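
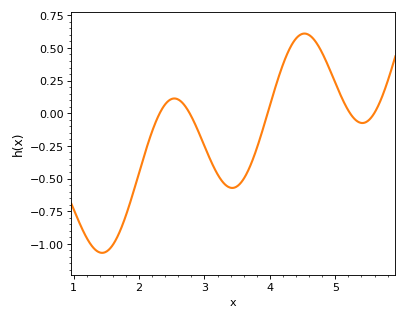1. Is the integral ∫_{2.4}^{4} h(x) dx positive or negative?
negative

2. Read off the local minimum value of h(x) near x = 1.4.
-1.06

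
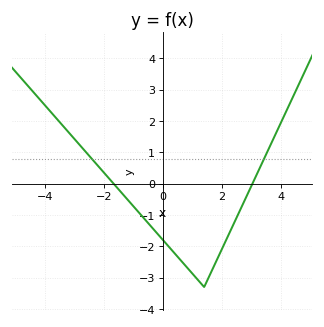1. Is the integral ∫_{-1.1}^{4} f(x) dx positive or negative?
negative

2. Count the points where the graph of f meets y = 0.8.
2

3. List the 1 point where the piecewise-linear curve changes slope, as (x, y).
(1.4, -3.3)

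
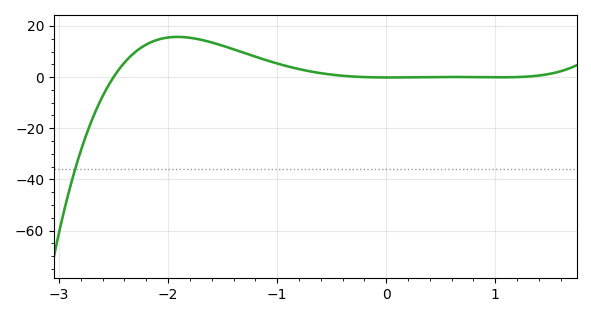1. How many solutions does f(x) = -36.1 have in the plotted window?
1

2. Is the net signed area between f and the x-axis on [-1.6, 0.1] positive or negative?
positive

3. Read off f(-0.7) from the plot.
2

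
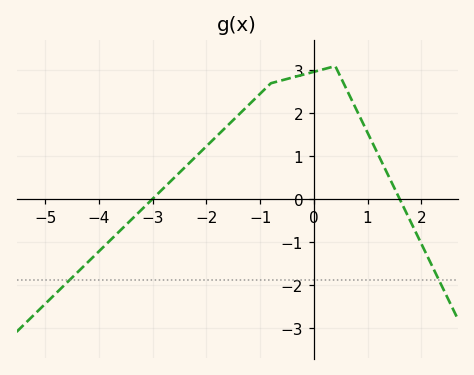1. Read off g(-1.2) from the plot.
2.2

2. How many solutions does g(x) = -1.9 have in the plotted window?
2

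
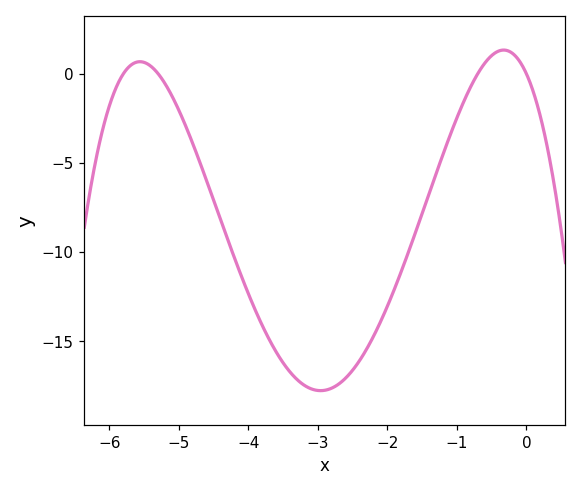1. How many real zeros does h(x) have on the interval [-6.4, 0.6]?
4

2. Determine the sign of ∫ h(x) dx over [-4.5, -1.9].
negative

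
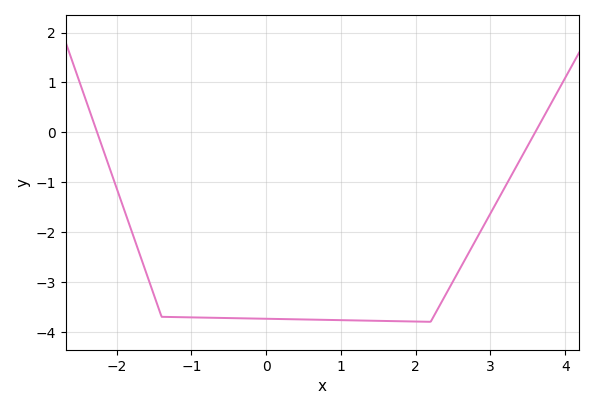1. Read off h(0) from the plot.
-3.74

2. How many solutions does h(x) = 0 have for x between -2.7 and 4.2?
2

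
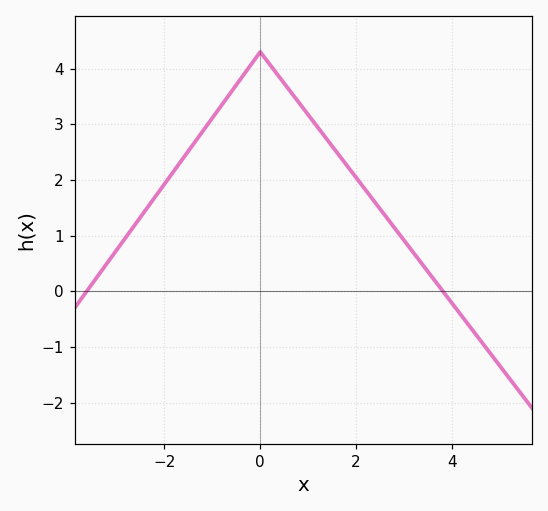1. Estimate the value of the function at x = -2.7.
1.1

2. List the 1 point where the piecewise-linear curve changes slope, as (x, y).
(0, 4.3)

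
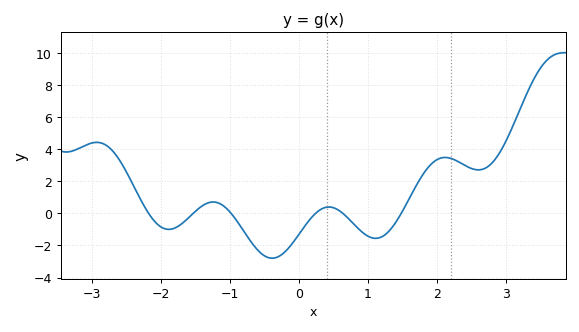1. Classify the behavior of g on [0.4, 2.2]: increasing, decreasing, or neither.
neither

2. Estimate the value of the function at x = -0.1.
-1.9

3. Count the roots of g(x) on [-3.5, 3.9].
6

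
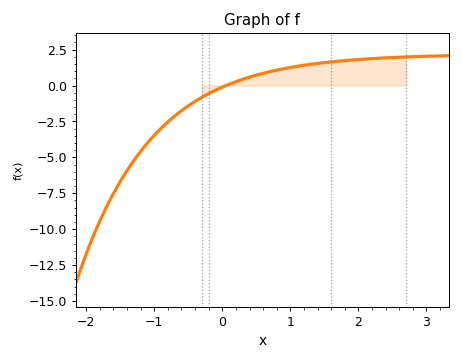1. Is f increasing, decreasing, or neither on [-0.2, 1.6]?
increasing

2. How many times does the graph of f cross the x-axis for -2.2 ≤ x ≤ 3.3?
1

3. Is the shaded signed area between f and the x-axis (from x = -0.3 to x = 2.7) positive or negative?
positive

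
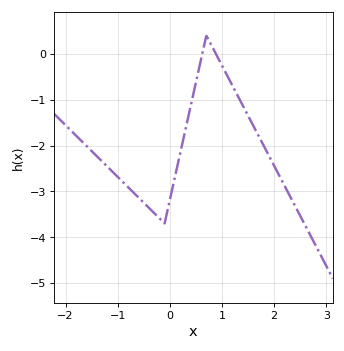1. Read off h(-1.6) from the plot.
-2.01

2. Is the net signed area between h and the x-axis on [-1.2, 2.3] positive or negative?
negative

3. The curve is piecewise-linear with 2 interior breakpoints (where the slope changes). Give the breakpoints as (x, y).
(-0.1, -3.7); (0.7, 0.4)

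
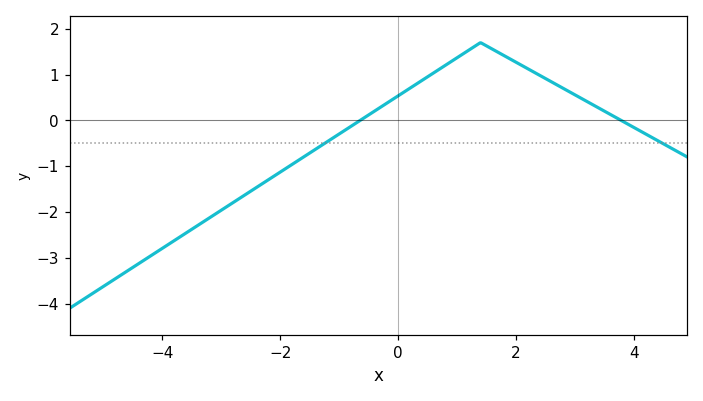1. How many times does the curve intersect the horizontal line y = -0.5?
2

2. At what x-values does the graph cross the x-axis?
-0.642, 3.79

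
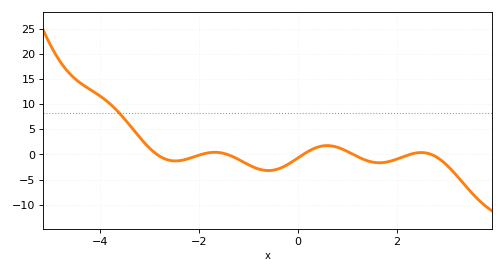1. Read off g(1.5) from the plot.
-1.5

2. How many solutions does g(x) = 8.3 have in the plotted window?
1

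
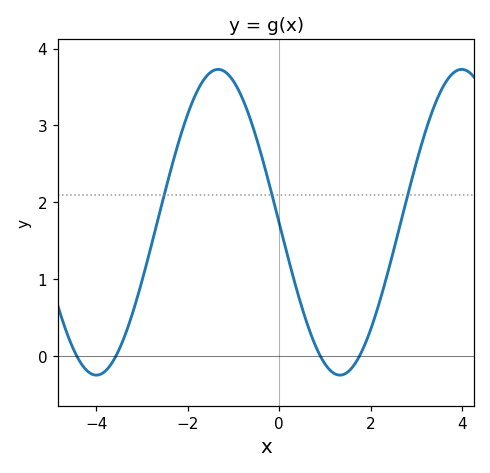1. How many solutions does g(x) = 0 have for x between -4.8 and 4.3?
4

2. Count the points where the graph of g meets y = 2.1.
3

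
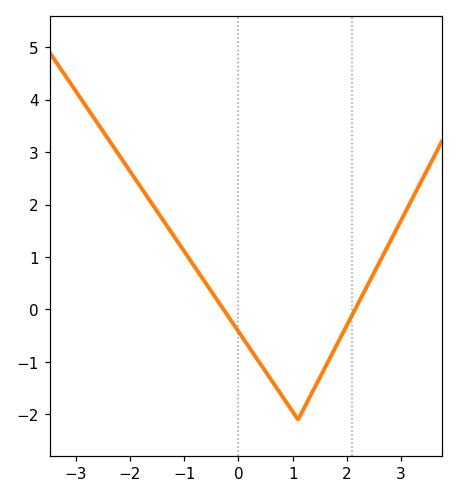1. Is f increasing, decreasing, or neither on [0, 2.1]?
neither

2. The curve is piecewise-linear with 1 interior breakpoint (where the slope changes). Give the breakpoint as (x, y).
(1.1, -2.1)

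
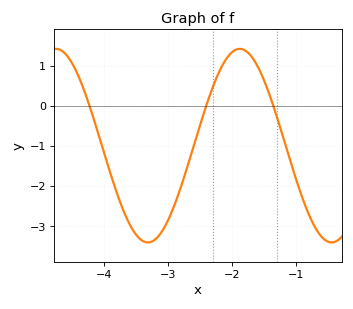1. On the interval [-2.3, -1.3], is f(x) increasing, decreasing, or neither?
neither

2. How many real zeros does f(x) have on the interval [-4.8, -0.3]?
3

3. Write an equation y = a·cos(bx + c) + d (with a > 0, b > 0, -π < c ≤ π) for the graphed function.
y = 2.41cos(2.19x - 2.16) - 0.99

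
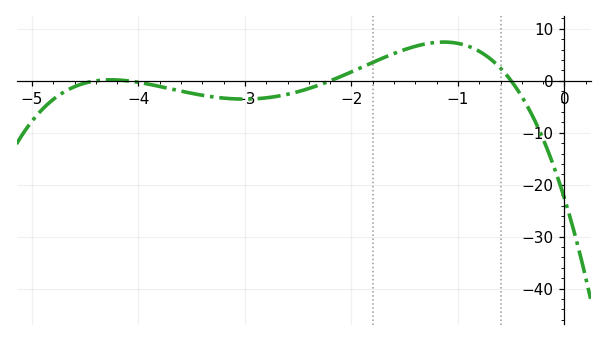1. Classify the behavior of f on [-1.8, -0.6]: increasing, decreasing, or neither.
neither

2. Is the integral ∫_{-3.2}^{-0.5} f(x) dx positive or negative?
positive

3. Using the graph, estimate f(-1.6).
5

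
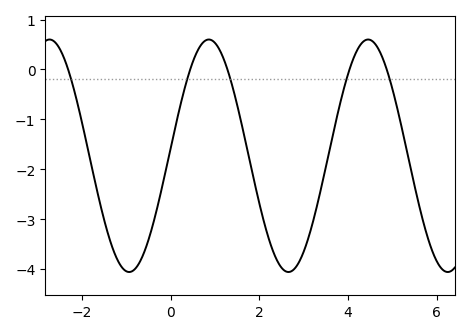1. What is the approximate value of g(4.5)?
0.6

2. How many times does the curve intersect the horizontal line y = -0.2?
5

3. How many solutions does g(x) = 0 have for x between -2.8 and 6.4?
5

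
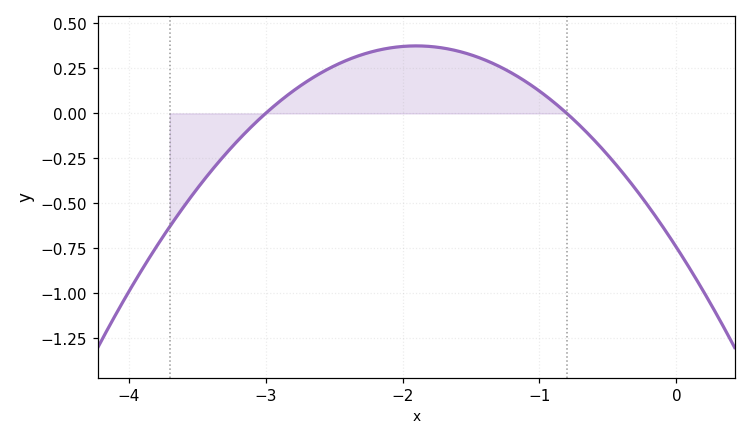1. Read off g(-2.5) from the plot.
0.263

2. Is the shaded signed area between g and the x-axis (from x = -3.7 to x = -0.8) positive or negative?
positive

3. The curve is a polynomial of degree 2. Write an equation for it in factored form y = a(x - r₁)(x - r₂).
y = -0.31(x + 3)(x + 0.8)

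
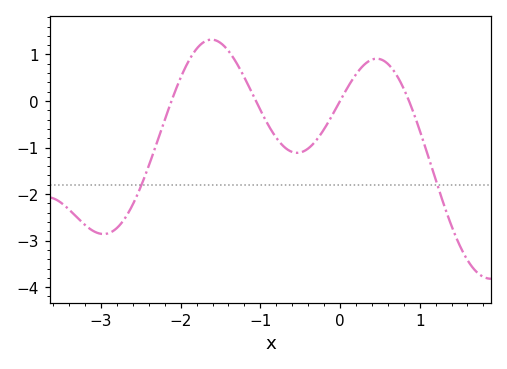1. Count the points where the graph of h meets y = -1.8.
2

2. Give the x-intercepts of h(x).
-2.12, -1.06, 0, 0.867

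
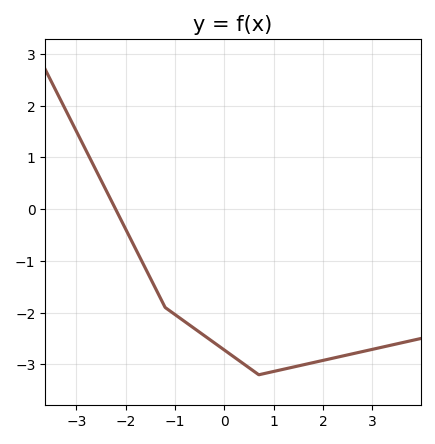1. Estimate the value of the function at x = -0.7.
-2.24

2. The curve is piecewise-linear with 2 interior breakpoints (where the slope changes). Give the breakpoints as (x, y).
(-1.2, -1.9); (0.7, -3.2)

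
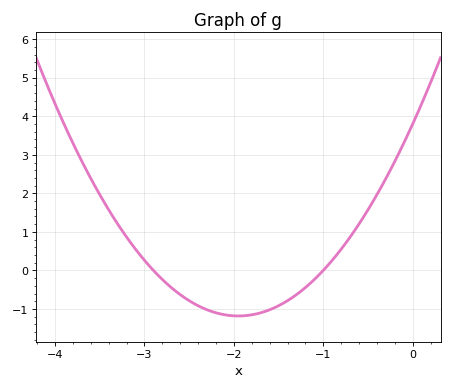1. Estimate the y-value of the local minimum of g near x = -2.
-1.18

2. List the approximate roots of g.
-2.9, -1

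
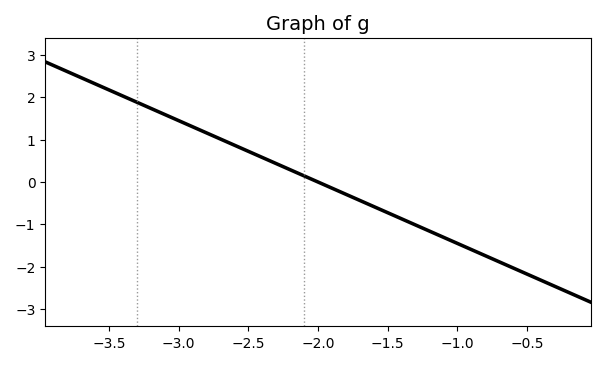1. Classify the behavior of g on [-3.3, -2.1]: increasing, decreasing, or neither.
decreasing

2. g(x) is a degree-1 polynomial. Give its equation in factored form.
y = -1.45(x + 2)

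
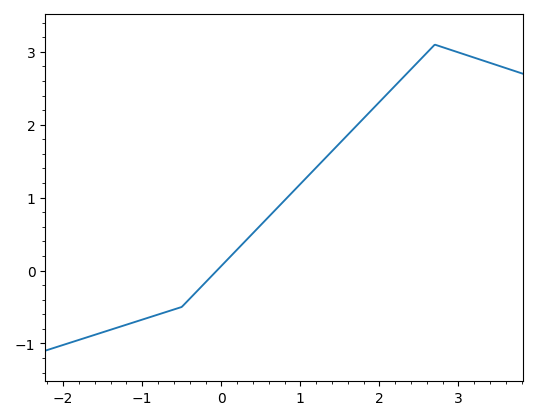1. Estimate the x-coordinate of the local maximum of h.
2.7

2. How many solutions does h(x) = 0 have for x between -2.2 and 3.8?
1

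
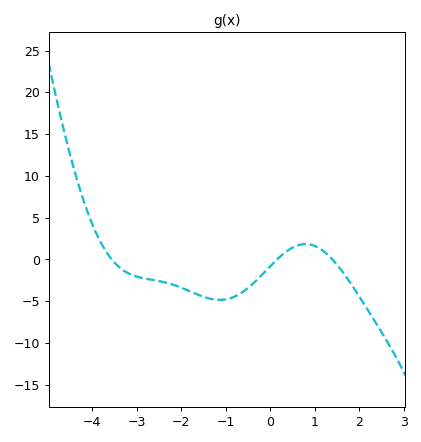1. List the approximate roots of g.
-3.6, 0.2, 1.4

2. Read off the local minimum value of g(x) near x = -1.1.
-5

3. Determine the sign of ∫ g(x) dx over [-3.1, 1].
negative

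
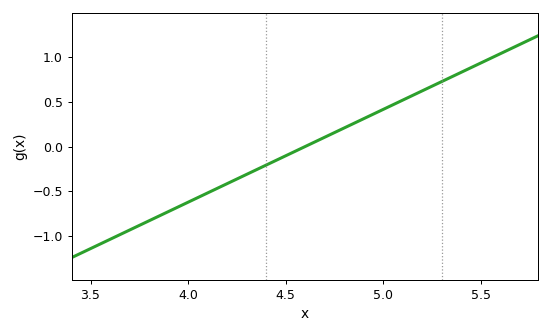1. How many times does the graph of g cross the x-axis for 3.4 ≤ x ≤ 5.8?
1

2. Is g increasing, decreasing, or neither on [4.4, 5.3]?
increasing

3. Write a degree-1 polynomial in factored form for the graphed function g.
y = 1.04(x - 4.6)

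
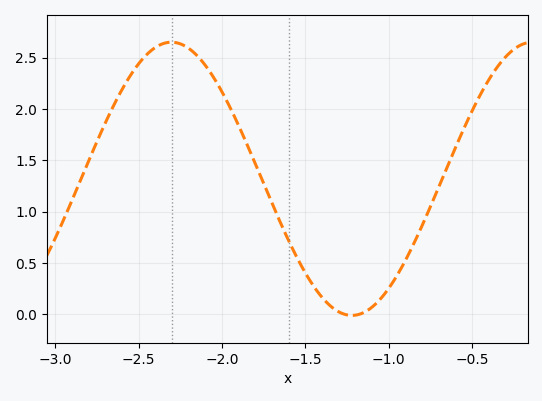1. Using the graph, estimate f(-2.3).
2.65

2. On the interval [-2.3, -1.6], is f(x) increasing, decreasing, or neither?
decreasing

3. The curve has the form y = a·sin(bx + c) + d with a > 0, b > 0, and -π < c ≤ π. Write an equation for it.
y = 1.33sin(2.9x + 2) + 1.32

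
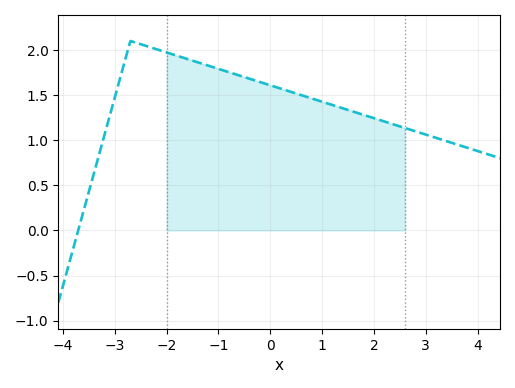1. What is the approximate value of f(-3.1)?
1.25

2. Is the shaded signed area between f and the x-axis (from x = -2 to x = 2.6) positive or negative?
positive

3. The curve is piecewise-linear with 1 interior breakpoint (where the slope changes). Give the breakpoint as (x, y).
(-2.7, 2.1)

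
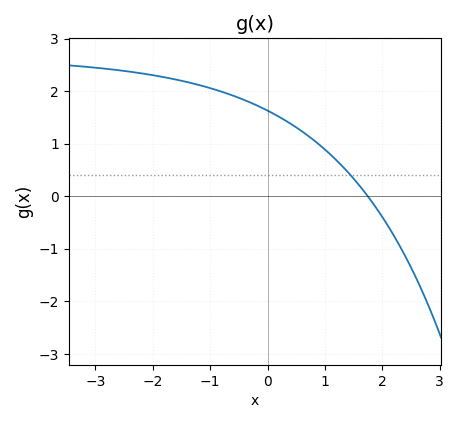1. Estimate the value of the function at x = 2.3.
-0.939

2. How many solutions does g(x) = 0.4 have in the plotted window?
1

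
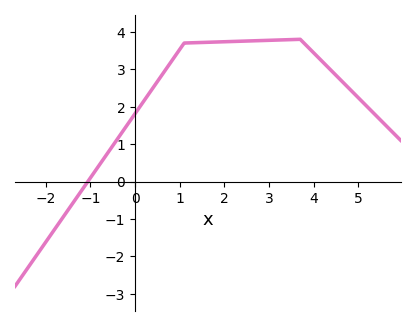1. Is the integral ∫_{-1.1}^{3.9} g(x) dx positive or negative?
positive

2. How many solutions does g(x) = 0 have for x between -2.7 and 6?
1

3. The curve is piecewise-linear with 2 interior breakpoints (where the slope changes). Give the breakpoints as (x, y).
(1.1, 3.7); (3.7, 3.8)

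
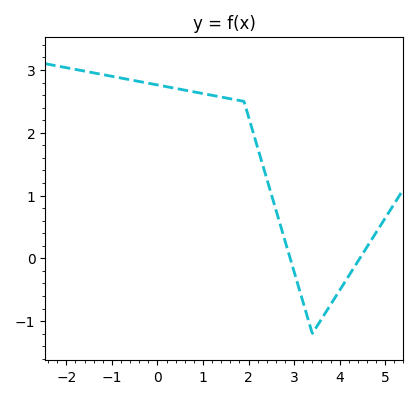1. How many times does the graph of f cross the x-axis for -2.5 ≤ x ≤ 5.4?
2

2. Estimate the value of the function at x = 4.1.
-0.395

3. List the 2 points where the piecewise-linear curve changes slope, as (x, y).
(1.9, 2.5); (3.4, -1.2)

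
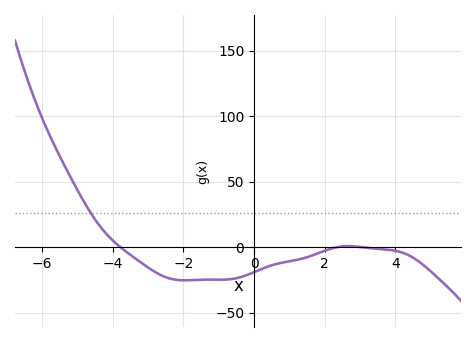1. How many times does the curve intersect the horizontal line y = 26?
1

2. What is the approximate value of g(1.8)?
-5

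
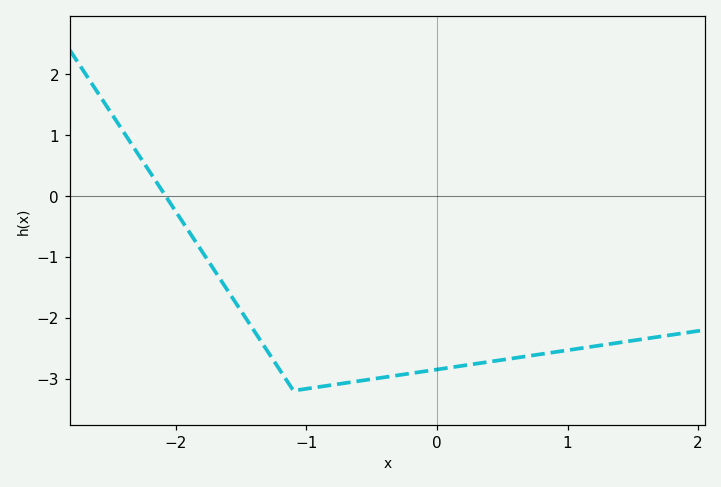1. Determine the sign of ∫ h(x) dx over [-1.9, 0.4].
negative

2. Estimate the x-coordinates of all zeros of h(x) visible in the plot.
-2.08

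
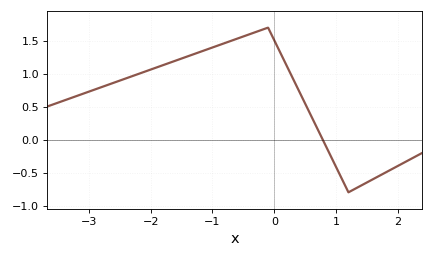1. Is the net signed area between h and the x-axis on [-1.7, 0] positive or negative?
positive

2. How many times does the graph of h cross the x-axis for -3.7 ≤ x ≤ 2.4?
1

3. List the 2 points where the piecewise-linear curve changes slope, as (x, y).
(-0.1, 1.7); (1.2, -0.8)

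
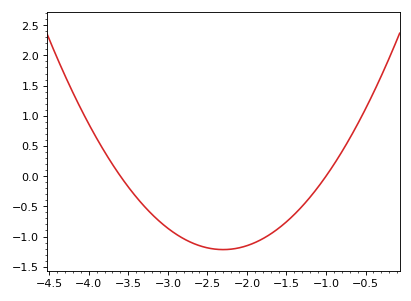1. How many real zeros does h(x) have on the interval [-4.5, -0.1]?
2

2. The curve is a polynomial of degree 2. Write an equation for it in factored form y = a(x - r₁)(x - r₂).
y = 0.72(x + 3.6)(x + 1)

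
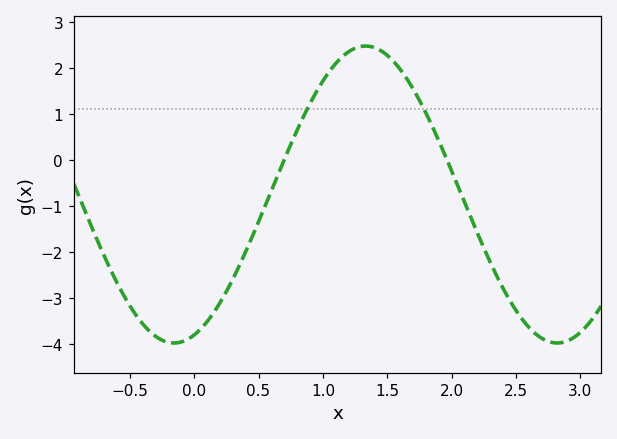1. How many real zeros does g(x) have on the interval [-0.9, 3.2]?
2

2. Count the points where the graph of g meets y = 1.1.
2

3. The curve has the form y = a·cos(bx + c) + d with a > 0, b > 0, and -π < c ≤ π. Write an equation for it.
y = 3.22cos(2.1x - 2.8) - 0.75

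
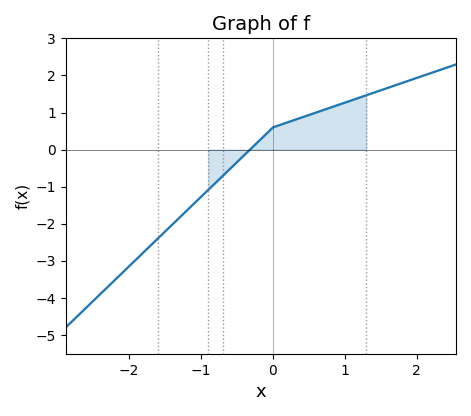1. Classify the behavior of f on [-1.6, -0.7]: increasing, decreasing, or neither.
increasing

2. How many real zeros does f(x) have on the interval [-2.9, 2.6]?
1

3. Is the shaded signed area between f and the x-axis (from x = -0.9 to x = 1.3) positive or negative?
positive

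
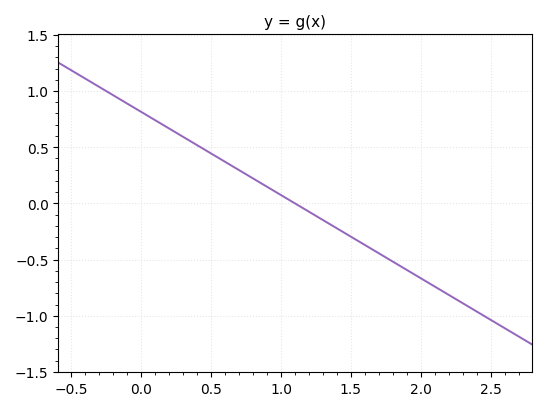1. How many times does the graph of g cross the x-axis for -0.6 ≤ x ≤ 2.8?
1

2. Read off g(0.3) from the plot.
0.6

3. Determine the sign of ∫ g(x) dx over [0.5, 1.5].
positive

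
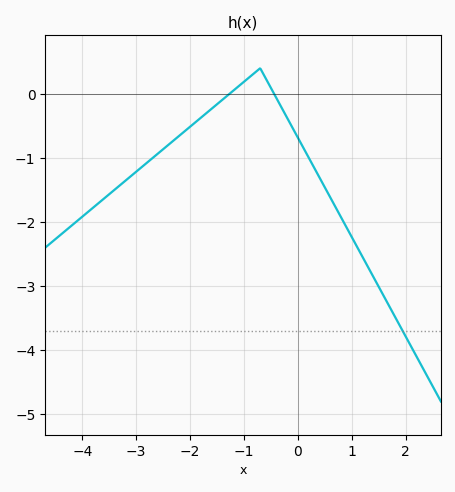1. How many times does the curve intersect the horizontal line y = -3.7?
1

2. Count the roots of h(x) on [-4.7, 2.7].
2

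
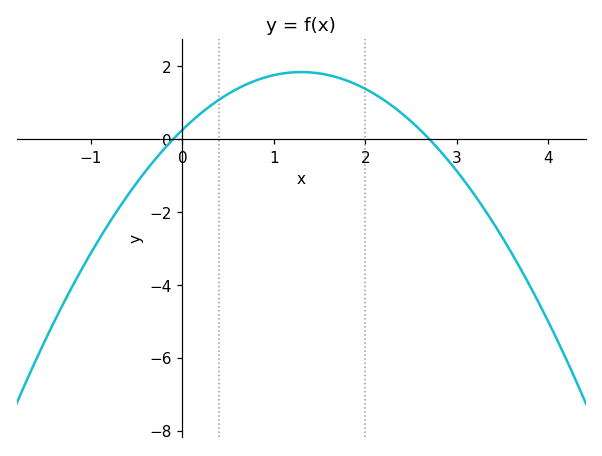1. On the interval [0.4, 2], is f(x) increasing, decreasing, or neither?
neither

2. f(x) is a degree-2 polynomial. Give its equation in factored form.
y = -0.94(x + 0.1)(x - 2.7)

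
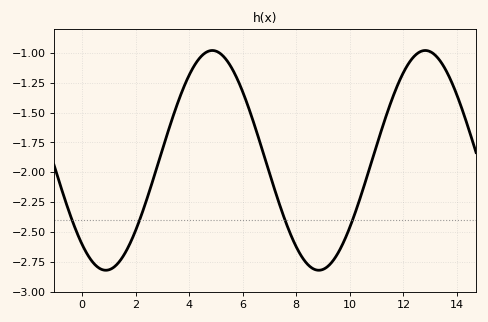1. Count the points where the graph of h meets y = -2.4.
4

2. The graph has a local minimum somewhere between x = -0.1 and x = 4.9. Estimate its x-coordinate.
0.882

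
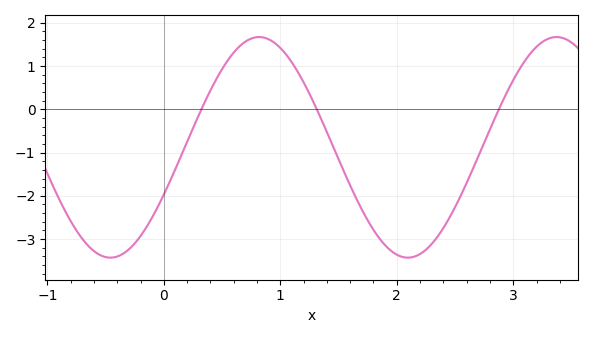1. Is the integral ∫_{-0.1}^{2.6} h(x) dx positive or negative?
negative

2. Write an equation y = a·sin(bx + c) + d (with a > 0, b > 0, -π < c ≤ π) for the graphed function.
y = 2.55sin(2.5x - 0.44) - 0.88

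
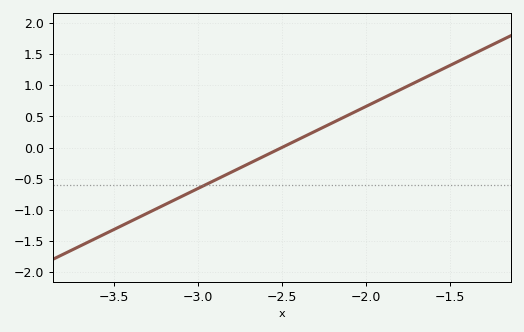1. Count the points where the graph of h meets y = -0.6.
1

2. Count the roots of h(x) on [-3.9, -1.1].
1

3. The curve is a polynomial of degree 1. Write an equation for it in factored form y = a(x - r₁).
y = 1.32(x + 2.5)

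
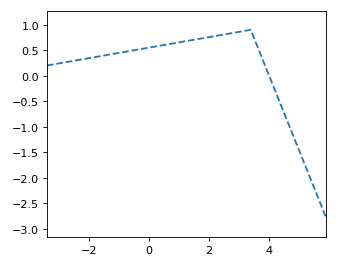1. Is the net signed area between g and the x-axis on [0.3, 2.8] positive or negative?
positive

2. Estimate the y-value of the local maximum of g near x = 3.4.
0.9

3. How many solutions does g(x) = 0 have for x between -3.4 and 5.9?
1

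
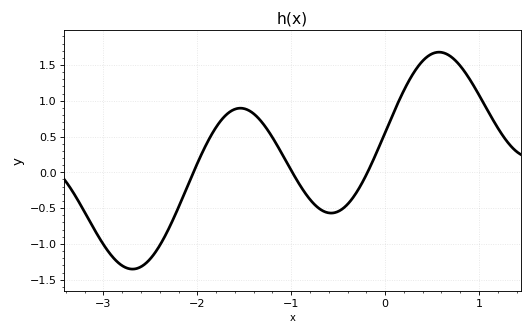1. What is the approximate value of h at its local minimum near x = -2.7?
-1.35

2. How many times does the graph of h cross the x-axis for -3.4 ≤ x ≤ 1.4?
3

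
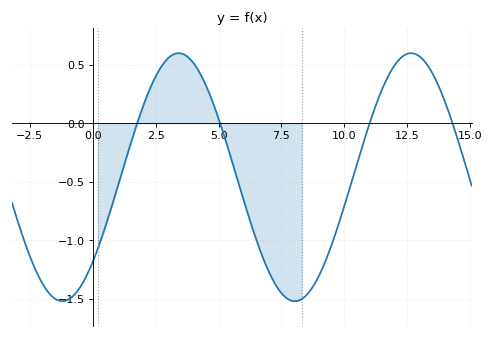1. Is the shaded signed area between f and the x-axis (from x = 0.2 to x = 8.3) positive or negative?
negative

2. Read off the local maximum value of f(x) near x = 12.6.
0.6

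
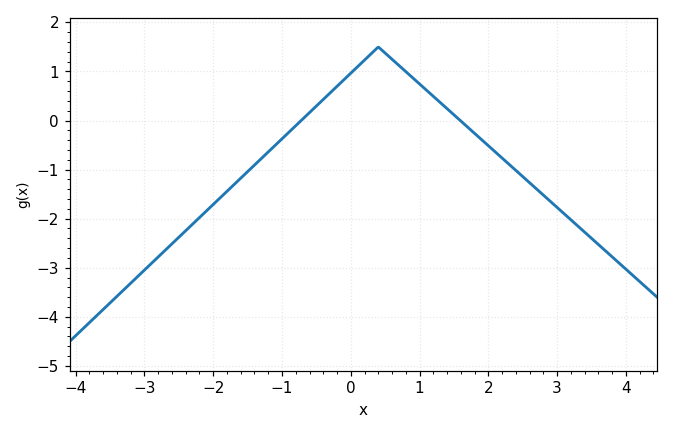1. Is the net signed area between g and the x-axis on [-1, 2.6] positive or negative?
positive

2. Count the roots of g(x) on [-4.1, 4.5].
2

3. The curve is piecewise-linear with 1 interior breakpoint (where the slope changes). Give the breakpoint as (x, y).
(0.4, 1.5)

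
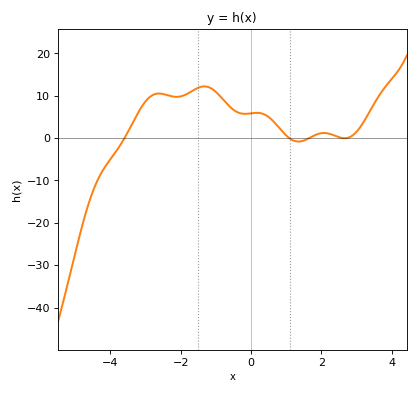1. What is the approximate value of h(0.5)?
5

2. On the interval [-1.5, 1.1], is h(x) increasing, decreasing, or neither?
neither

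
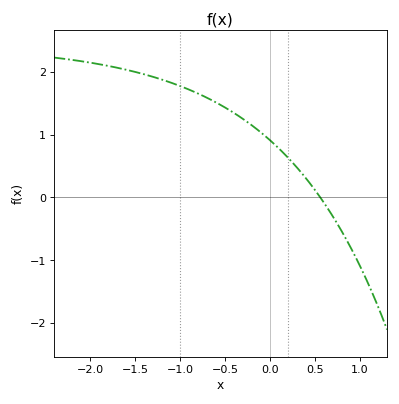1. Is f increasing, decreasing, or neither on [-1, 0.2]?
decreasing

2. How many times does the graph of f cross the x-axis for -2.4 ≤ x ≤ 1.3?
1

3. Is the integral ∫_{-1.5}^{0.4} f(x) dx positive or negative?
positive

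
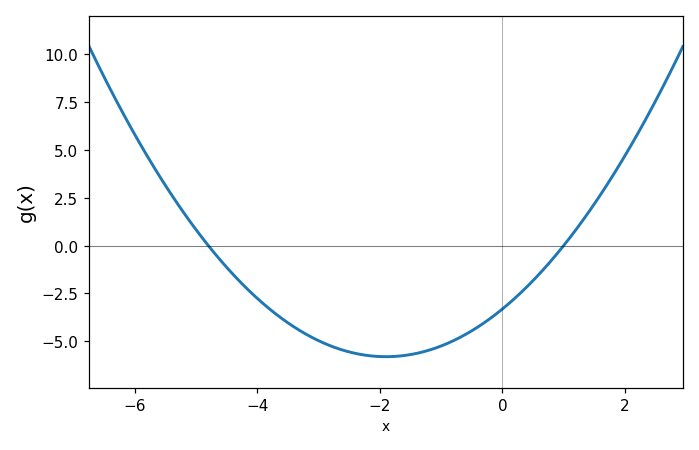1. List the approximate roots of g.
-4.8, 1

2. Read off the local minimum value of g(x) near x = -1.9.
-5.8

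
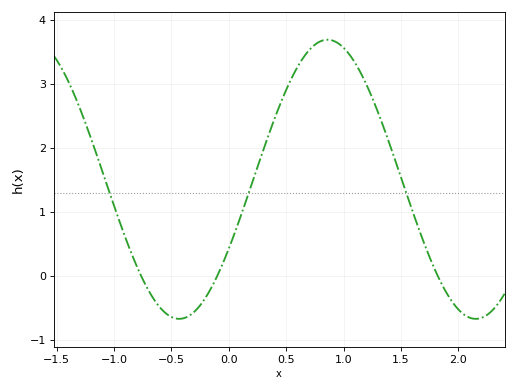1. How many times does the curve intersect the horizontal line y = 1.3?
3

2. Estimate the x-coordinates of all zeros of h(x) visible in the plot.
-0.764, -0.101, 1.82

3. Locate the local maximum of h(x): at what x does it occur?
0.861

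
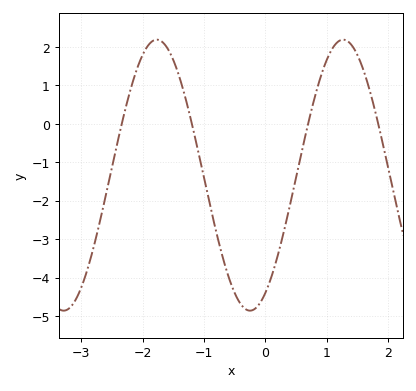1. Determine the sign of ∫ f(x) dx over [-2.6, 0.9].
negative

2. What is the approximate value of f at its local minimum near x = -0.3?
-4.86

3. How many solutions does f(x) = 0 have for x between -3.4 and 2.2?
4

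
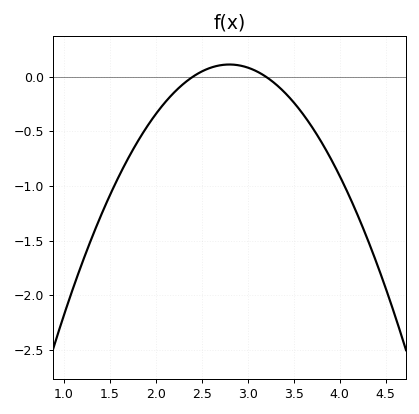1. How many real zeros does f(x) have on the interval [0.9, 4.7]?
2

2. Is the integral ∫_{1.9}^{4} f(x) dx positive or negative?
negative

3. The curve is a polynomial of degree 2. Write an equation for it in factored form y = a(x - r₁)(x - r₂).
y = -0.71(x - 2.4)(x - 3.2)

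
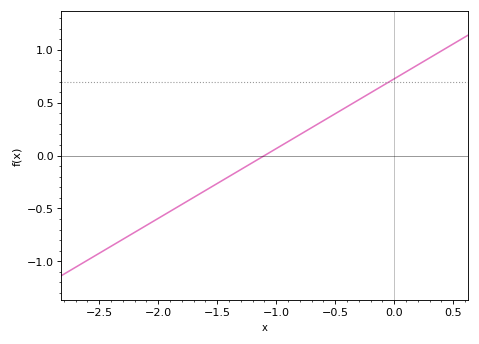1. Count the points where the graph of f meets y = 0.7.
1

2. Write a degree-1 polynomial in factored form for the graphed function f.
y = 0.66(x + 1.1)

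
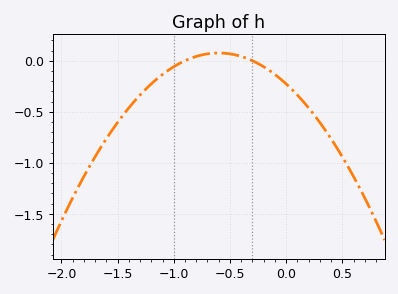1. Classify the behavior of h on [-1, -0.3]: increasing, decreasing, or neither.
neither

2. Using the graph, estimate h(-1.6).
-0.75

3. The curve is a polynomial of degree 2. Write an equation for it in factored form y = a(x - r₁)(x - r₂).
y = -0.84(x + 0.9)(x + 0.3)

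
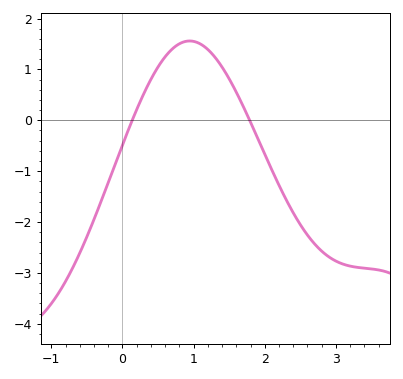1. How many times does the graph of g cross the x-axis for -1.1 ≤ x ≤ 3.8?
2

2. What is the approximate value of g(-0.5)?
-2.29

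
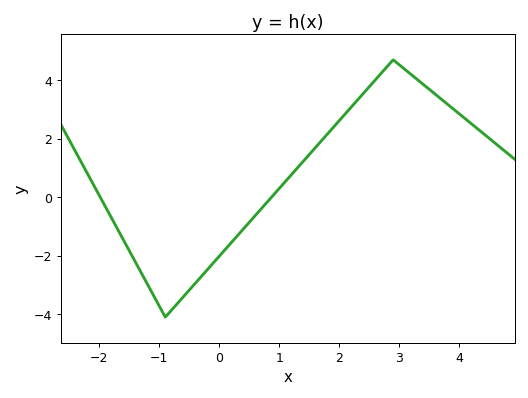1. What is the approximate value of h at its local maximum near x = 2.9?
4.6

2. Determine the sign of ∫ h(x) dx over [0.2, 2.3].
positive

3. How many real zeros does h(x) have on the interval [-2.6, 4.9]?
2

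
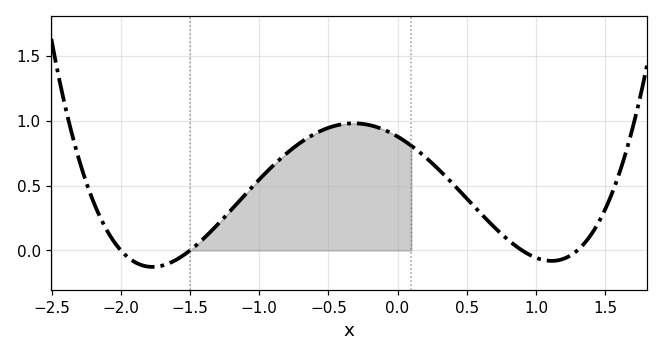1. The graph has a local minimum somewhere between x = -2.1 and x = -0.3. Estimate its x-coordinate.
-1.77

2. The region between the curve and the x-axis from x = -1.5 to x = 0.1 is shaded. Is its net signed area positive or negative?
positive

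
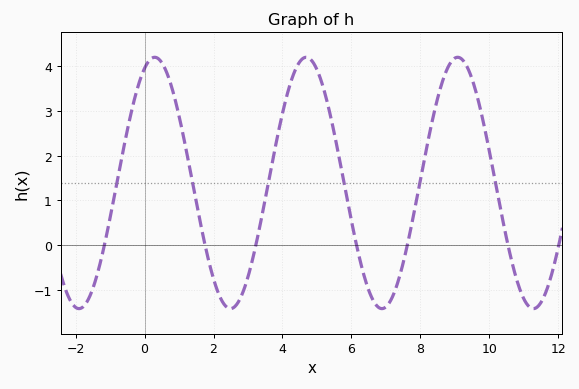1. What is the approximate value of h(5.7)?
1.73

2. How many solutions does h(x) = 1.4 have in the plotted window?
6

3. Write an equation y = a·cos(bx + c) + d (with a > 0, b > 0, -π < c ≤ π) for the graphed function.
y = 2.81cos(1.43x - 0.42) + 1.39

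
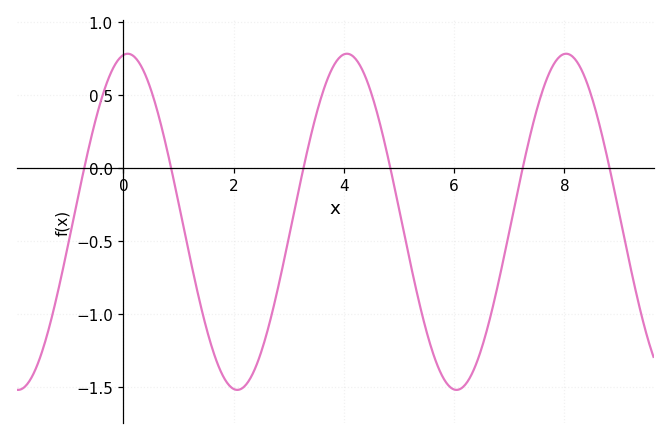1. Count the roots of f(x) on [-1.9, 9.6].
6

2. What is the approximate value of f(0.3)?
0.7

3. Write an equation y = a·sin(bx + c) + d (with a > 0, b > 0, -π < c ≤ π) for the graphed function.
y = 1.15sin(1.6x + 1.5) - 0.37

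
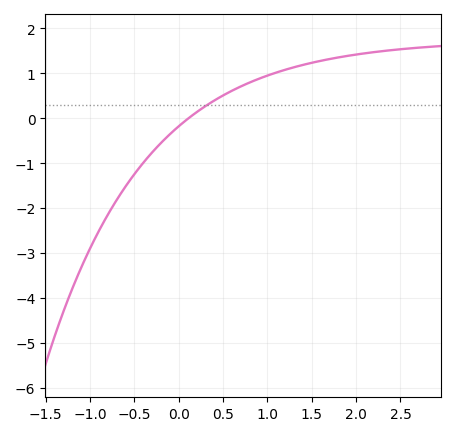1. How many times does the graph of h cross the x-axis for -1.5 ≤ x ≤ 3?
1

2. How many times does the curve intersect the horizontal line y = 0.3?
1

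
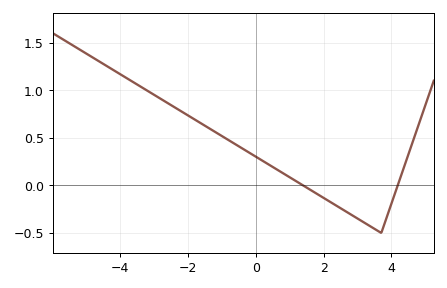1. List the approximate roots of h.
1.4, 4.2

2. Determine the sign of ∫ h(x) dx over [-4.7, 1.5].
positive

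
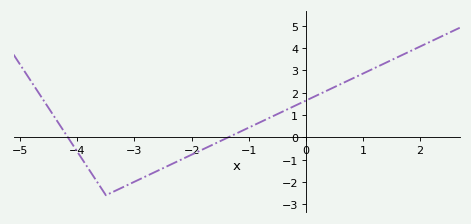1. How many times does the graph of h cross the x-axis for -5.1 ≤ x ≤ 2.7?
2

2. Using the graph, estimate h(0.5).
2.2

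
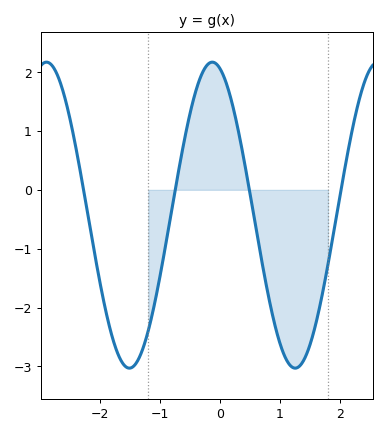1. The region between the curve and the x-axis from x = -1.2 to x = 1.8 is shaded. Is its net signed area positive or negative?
negative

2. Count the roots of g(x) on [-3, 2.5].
4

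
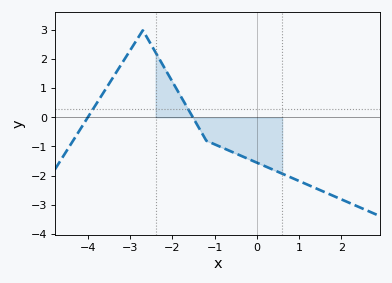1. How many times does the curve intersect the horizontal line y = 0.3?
2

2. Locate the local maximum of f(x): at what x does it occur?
-2.7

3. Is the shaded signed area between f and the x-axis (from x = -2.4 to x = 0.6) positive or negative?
negative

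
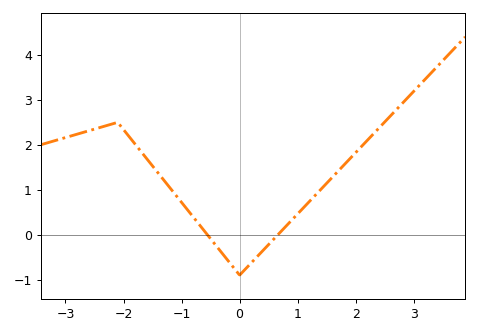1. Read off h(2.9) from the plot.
3.05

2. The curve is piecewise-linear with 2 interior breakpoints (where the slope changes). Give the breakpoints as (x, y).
(-2.1, 2.5); (0, -0.9)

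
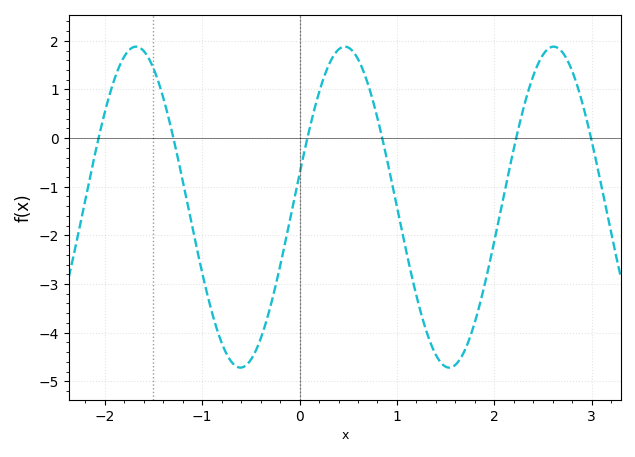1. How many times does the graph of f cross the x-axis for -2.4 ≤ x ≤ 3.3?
6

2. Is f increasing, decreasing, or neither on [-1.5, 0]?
neither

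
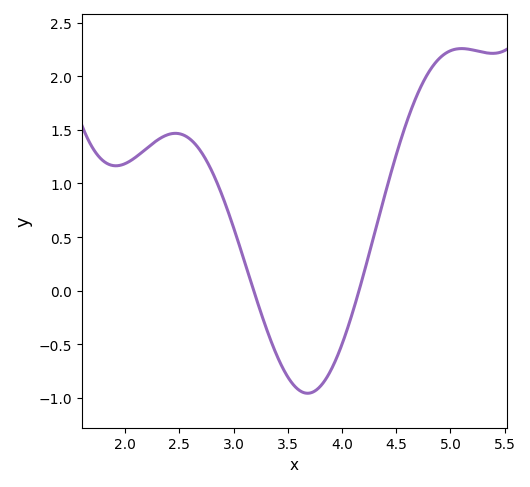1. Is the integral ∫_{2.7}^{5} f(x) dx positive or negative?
positive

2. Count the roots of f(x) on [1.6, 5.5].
2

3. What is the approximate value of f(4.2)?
0.157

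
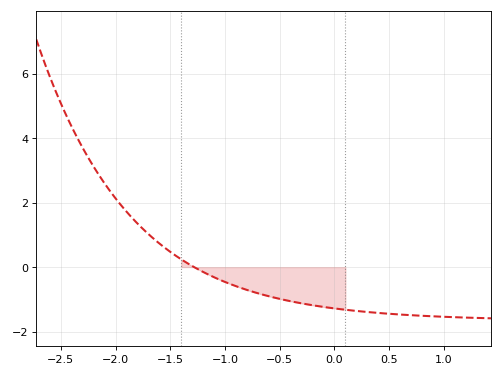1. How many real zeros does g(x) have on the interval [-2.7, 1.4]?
1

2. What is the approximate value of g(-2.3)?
3.6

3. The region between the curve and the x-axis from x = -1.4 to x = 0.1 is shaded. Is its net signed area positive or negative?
negative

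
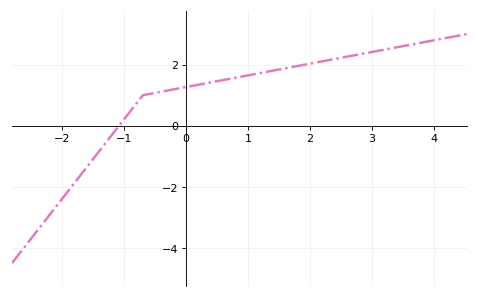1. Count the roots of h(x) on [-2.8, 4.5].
1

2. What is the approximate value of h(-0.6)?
1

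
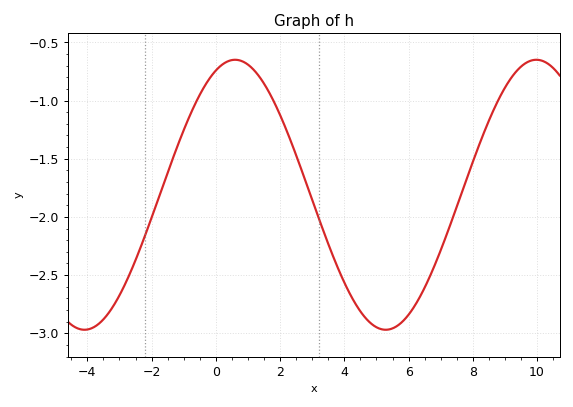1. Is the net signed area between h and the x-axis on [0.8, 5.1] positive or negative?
negative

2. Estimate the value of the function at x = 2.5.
-1.47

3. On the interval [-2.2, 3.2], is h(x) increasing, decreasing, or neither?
neither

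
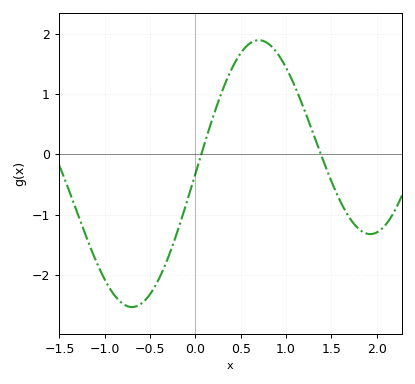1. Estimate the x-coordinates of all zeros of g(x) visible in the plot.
0.065, 1.38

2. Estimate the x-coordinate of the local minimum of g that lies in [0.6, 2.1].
1.93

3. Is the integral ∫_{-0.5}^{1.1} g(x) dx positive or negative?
positive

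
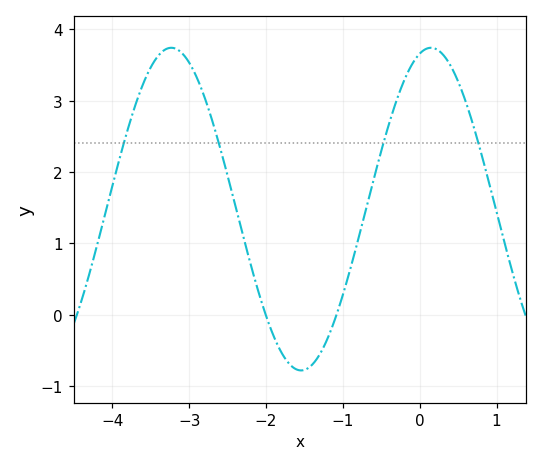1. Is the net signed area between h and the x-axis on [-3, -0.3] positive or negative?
positive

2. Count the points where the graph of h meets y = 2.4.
4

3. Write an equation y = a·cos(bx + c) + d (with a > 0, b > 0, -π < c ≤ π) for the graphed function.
y = 2.26cos(1.9x - 0.27) + 1.48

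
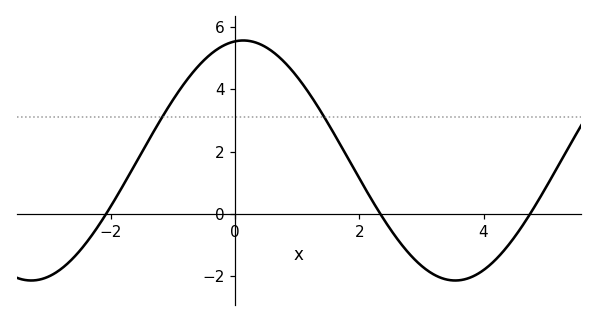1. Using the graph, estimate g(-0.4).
5.2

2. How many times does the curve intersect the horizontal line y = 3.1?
2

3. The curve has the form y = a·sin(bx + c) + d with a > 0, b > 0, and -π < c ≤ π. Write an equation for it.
y = 3.85sin(0.92x + 1.5) + 1.72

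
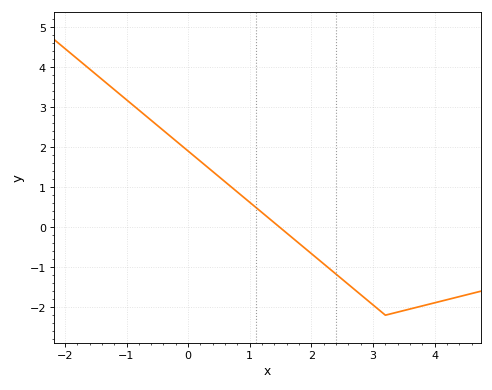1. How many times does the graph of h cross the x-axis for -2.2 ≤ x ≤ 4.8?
1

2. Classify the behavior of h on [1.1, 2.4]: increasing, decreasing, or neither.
decreasing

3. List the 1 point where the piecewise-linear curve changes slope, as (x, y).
(3.2, -2.2)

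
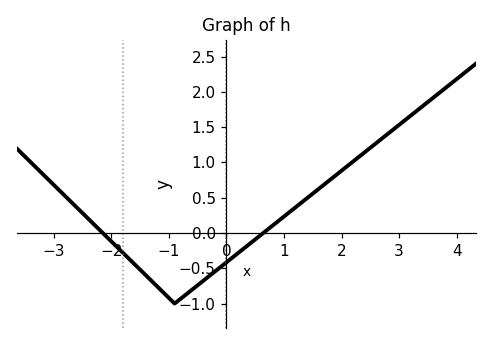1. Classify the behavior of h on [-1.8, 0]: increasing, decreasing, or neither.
neither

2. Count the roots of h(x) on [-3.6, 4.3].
2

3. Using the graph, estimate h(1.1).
0.299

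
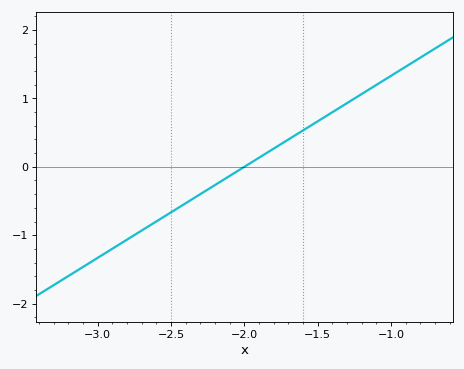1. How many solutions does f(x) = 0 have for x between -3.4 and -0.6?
1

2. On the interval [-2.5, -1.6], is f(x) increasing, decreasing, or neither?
increasing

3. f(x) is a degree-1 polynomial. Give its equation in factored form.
y = 1.33(x + 2)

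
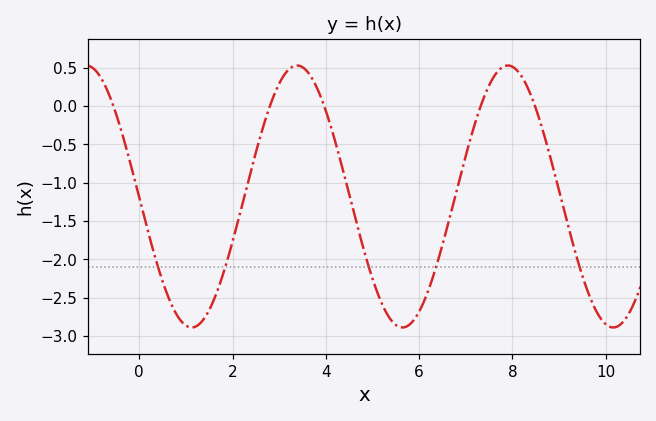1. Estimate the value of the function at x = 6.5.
-1.8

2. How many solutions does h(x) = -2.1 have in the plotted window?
5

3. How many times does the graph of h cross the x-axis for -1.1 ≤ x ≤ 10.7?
5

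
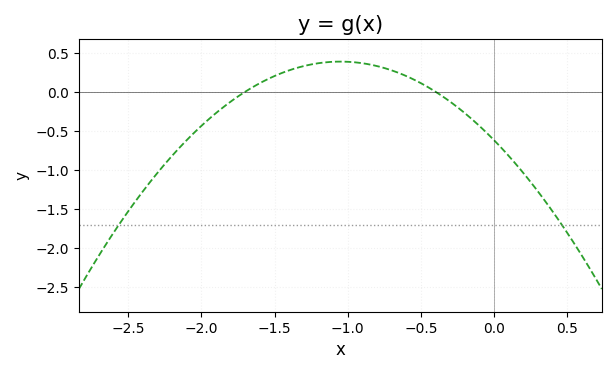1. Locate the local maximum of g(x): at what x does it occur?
-1.05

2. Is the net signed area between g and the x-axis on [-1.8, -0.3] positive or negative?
positive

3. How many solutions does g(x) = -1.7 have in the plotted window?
2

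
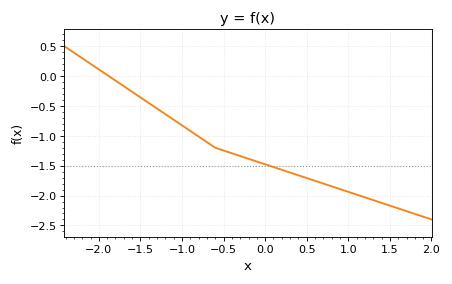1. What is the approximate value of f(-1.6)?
-0.263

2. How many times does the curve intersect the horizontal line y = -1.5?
1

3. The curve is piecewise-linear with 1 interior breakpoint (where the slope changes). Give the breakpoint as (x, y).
(-0.6, -1.2)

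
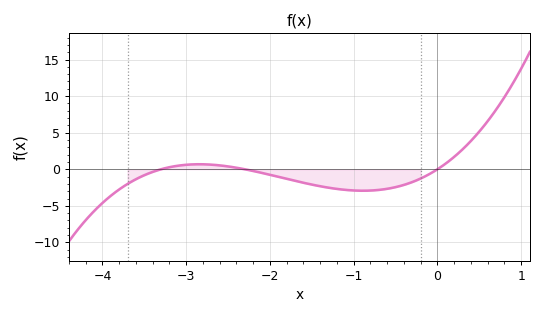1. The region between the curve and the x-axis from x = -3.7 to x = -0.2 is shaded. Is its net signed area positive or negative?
negative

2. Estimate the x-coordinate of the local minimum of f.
-0.9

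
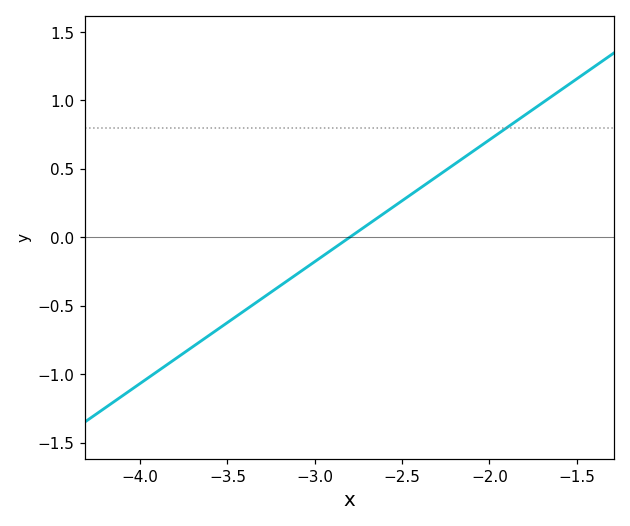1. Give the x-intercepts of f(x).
-2.8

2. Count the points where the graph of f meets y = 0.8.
1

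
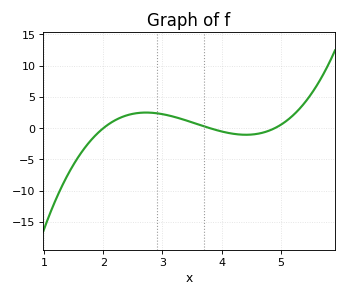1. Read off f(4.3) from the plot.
-1.01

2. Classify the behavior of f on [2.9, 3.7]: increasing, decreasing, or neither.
decreasing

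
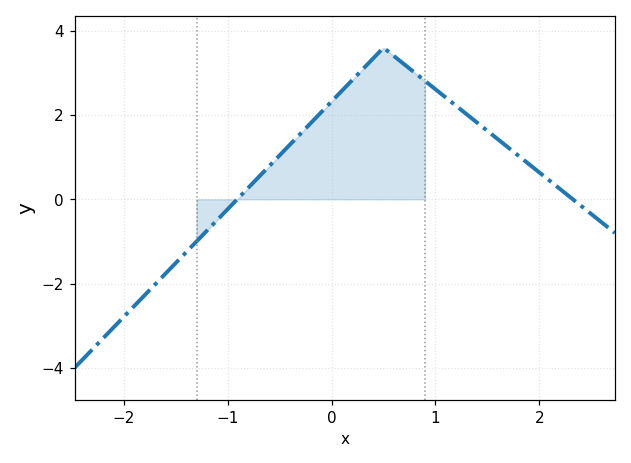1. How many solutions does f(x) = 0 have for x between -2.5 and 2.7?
2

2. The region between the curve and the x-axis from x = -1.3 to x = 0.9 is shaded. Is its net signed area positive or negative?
positive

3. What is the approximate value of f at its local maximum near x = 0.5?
3.6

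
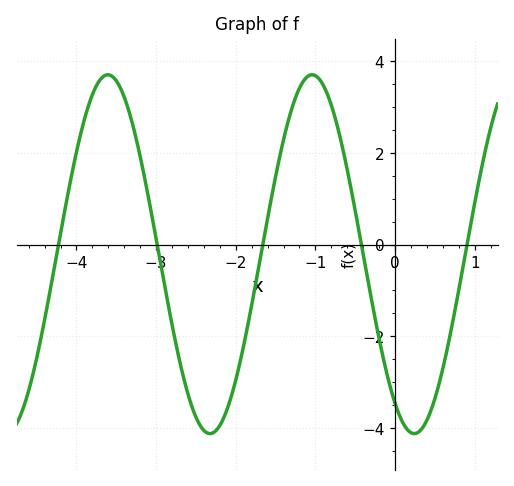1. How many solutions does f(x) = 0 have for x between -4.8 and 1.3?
5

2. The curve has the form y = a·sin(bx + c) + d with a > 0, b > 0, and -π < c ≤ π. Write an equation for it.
y = 3.91sin(2.45x - 2.16) - 0.21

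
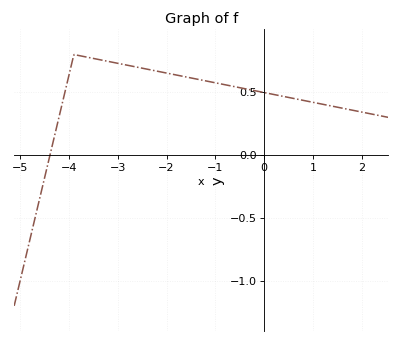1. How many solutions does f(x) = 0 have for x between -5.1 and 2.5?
1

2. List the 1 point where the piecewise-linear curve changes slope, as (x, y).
(-3.9, 0.8)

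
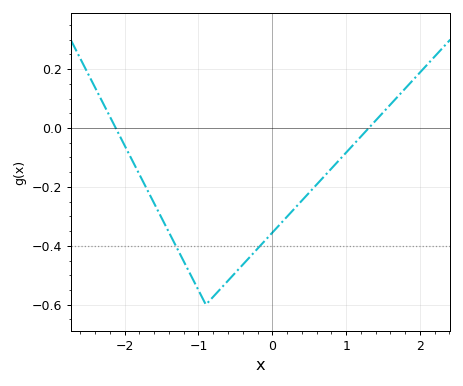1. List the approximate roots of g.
-2.1, 1.3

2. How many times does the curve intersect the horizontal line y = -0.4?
2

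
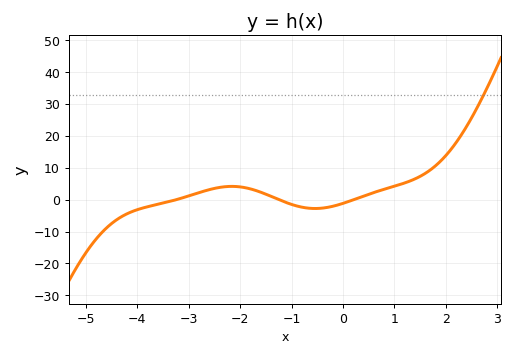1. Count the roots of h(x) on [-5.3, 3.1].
3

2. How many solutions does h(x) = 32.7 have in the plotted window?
1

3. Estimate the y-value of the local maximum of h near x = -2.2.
4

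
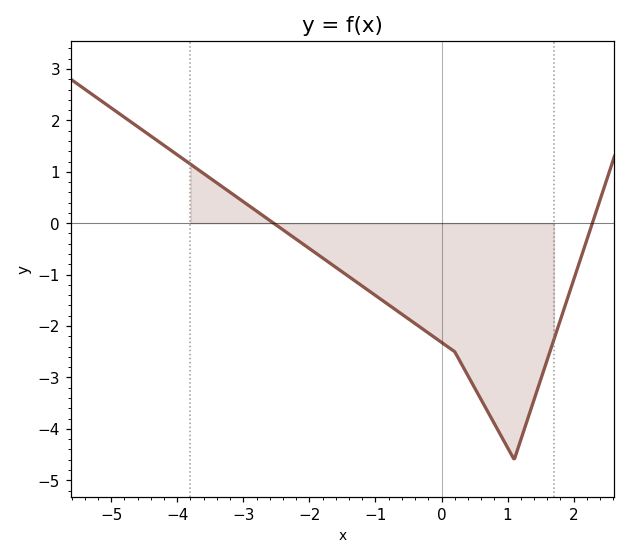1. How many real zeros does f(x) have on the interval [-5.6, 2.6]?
2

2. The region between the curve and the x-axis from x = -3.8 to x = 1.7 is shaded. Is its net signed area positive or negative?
negative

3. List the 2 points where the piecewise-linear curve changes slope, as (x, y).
(0.2, -2.5); (1.1, -4.6)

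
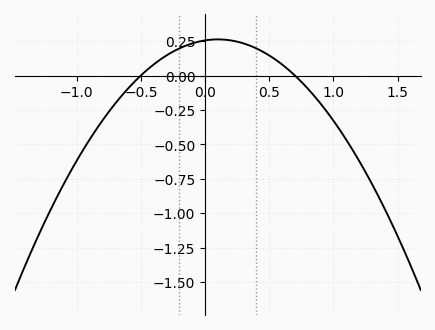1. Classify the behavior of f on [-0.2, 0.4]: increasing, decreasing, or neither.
neither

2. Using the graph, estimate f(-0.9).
-0.467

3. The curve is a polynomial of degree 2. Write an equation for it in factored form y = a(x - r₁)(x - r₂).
y = -0.73(x + 0.5)(x - 0.7)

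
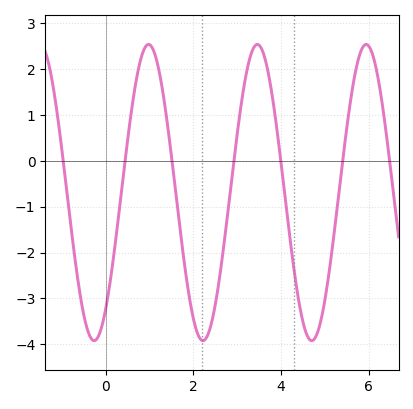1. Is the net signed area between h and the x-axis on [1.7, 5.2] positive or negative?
negative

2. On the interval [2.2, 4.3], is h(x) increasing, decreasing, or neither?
neither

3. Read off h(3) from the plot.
0.59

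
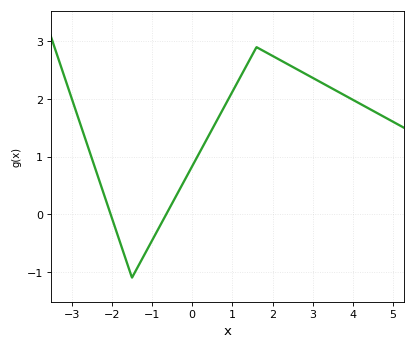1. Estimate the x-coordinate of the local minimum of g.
-1.6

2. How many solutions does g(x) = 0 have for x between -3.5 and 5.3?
2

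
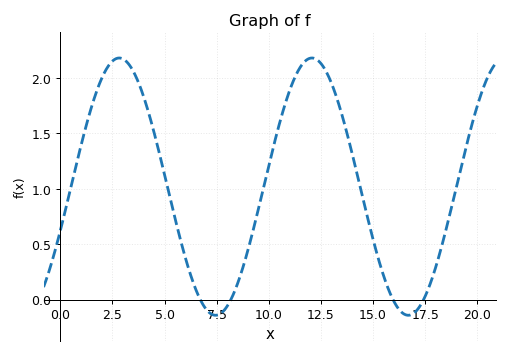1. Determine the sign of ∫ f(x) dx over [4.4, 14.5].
positive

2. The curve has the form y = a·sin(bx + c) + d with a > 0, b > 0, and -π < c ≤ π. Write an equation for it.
y = 1.16sin(0.68x - 0.35) + 1.02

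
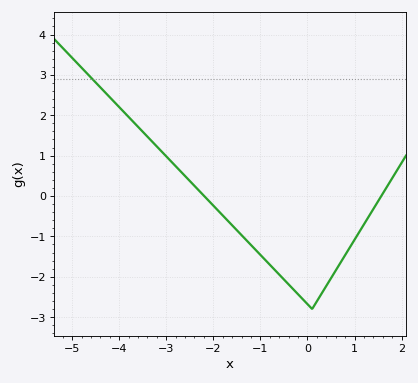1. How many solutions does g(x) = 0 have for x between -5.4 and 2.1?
2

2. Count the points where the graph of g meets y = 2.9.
1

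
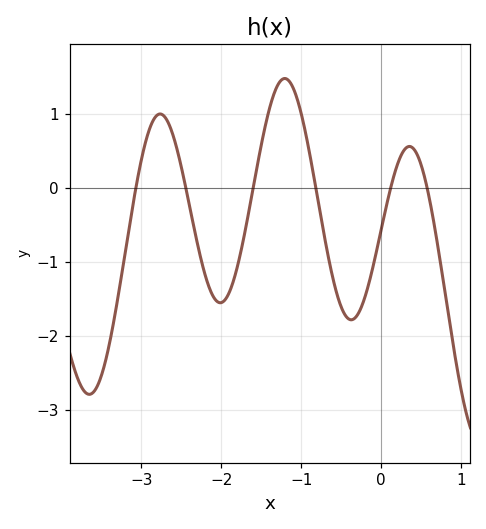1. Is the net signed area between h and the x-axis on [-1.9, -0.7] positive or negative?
positive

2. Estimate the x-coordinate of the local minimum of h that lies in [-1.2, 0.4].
-0.373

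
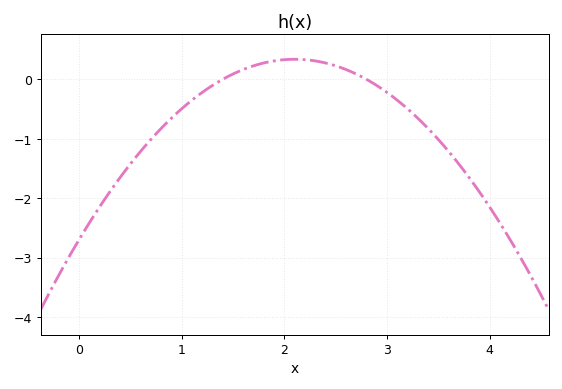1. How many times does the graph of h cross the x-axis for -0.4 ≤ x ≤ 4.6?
2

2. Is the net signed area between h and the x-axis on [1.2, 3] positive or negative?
positive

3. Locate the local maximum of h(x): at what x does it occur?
2.1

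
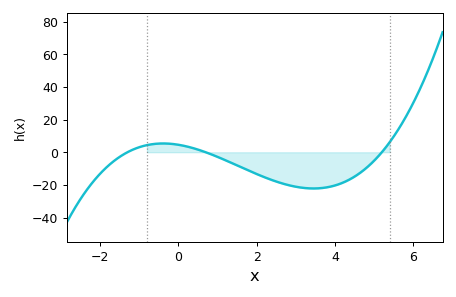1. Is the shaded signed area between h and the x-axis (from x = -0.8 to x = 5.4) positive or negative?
negative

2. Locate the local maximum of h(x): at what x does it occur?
-0.4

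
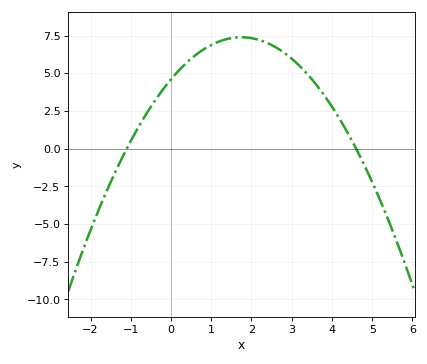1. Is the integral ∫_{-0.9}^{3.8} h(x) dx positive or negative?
positive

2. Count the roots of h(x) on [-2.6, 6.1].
2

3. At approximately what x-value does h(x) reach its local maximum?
1.75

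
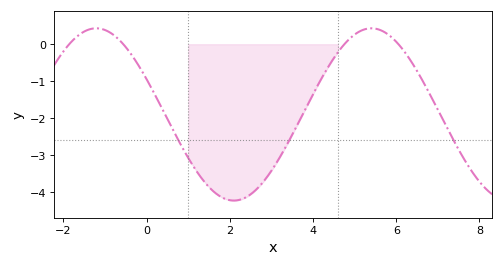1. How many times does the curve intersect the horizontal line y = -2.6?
3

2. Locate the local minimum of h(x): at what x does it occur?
2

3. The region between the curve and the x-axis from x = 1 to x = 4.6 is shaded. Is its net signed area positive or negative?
negative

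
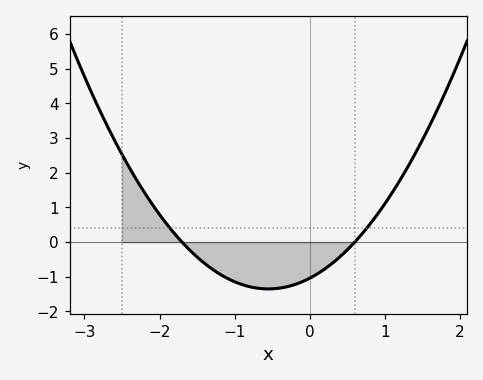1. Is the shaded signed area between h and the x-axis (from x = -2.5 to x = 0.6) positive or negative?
negative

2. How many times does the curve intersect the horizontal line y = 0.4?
2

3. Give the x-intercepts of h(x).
-1.7, 0.6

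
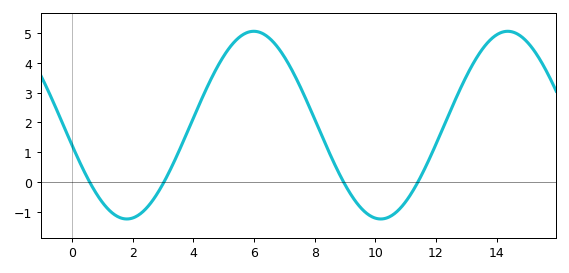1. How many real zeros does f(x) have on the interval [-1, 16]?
4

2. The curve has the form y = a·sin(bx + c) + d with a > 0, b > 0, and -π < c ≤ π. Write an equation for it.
y = 3.14sin(0.75x - 2.92) + 1.91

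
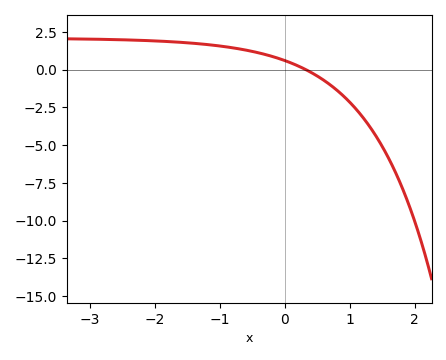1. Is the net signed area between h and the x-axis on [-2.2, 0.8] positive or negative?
positive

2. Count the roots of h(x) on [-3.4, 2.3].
1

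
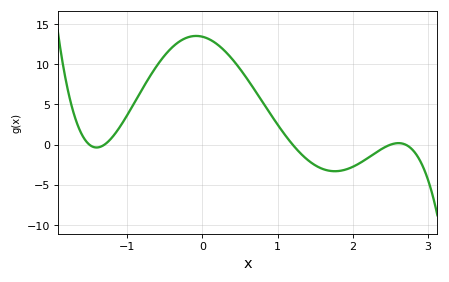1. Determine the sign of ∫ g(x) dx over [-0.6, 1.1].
positive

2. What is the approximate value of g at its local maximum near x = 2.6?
0.191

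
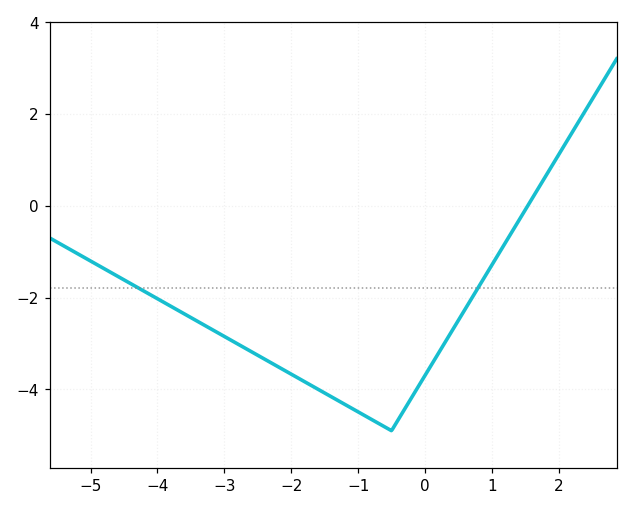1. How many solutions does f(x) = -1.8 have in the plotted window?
2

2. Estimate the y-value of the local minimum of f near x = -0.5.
-4.8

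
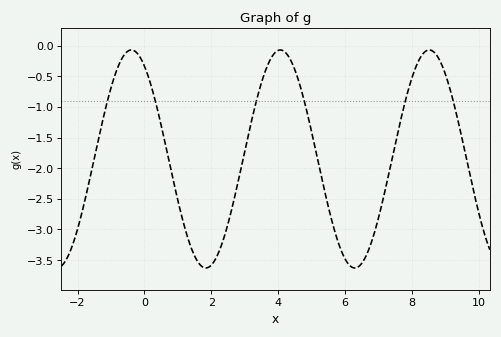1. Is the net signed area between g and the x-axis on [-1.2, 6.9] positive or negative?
negative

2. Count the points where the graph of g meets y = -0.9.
6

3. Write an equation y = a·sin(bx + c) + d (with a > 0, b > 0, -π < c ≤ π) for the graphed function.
y = 1.78sin(1.4x + 2.1) - 1.85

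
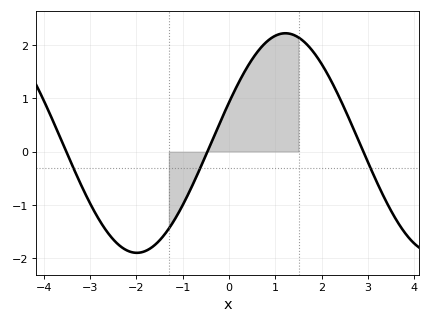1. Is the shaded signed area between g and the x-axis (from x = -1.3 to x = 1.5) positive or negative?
positive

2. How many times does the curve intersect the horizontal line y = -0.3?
3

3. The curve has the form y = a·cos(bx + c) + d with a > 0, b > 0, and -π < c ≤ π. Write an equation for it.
y = 2.06cos(0.98x - 1.19) + 0.16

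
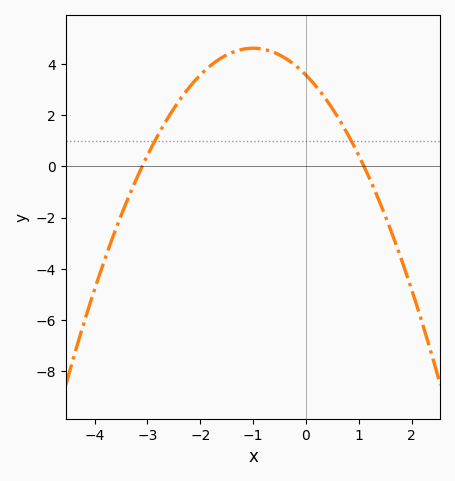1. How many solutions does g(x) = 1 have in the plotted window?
2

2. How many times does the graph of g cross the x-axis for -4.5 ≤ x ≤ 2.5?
2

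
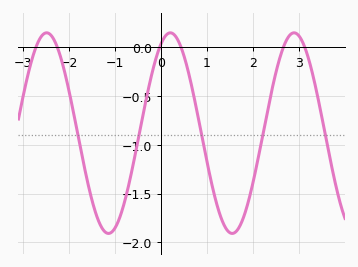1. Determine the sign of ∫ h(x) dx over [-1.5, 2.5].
negative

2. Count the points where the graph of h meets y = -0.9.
5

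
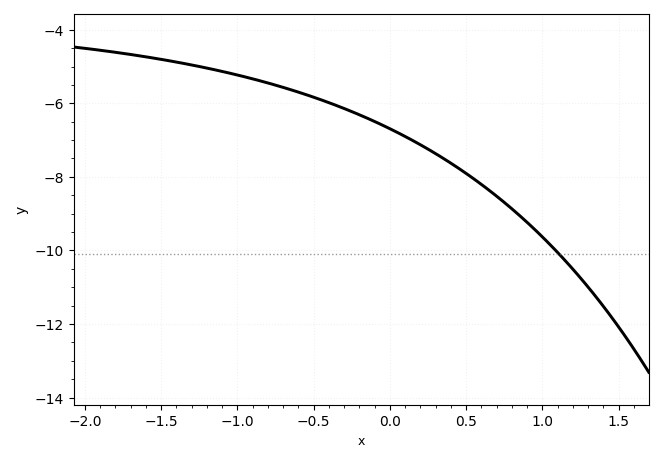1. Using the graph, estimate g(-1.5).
-4.8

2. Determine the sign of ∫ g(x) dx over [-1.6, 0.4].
negative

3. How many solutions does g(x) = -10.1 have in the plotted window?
1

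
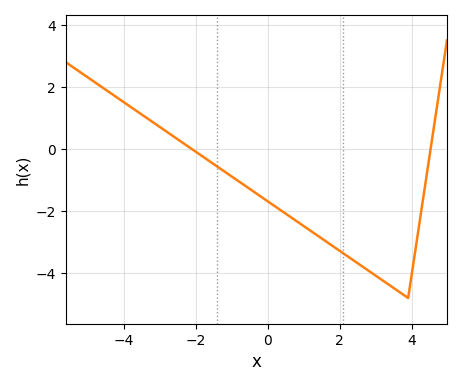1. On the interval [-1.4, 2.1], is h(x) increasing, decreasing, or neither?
decreasing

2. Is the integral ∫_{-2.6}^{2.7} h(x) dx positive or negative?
negative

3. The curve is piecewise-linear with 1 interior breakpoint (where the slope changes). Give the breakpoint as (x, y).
(3.9, -4.8)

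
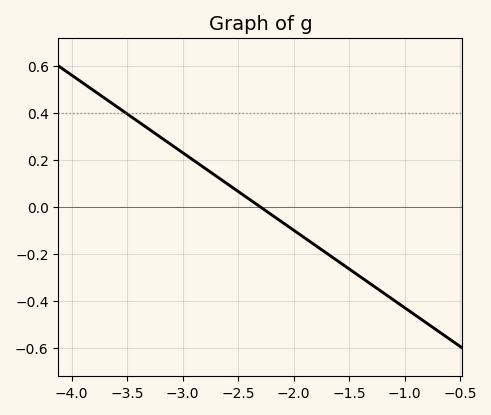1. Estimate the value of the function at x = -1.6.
-0.231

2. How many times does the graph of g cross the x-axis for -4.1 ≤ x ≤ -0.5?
1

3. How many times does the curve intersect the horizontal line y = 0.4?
1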